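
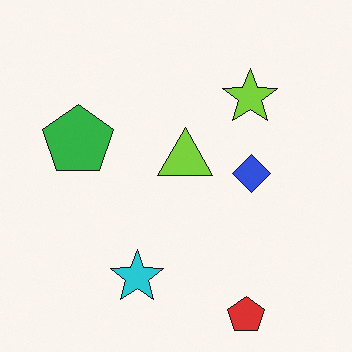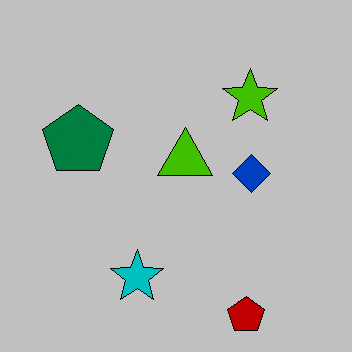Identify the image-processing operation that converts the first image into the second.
The transformation is: aggressively posterized.

Each flat color has snapped to a coarser quantized level — most visibly, the near-white background has dropped to a flat grey.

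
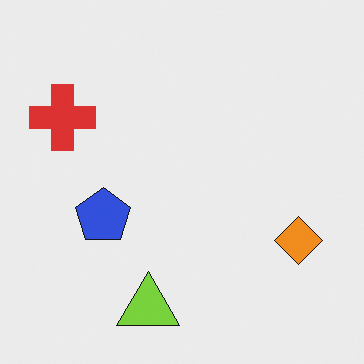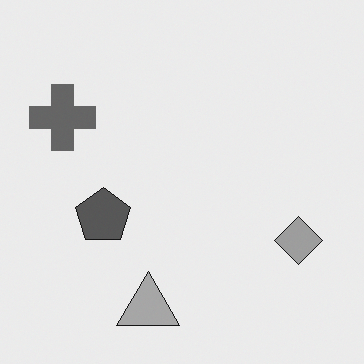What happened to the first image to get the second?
The image was converted to grayscale.

All color is removed — every shape is now a shade of grey.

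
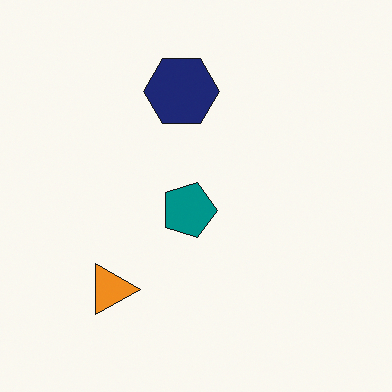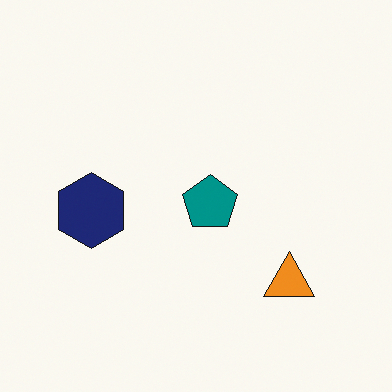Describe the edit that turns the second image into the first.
The image was rotated 90° clockwise.

The orange triangle sits in the bottom-right of the second image and the bottom-left of the first — consistent with a whole-image 90° clockwise rotation.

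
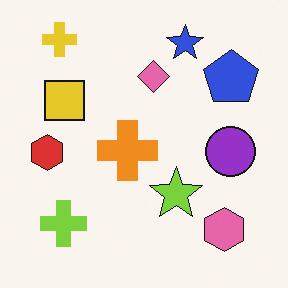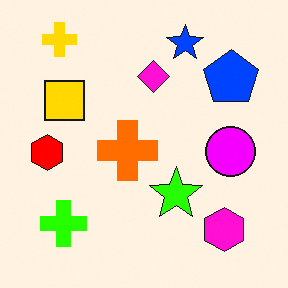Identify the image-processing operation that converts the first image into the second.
The second image is the first made much more vivid (saturation change).

All colors are more vivid — a global saturation change.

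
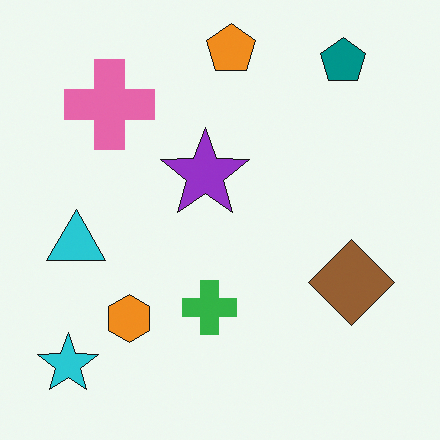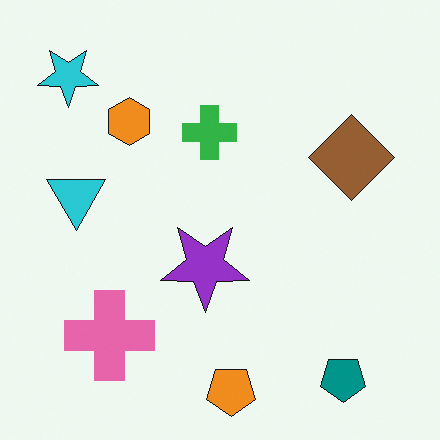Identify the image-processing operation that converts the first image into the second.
This is the original image flipped vertically (top ↔ bottom).

The orange pentagon is in the top of the first image and the bottom of the second — shapes on opposite sides of the horizontal midline have swapped in a mirror flip.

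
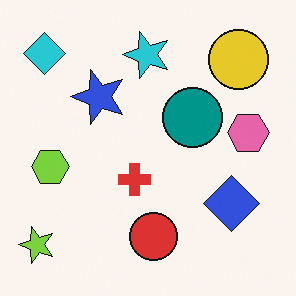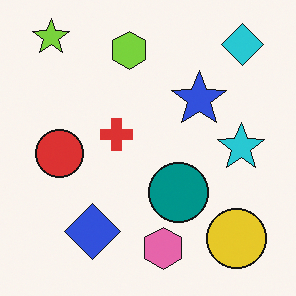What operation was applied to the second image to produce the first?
This is the original image rotated 90° counter-clockwise.

The lime star sits in the top-left of the second image and the bottom-left of the first — consistent with a whole-image 90° counter-clockwise rotation.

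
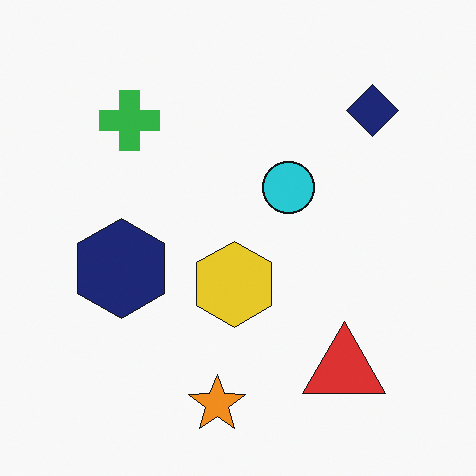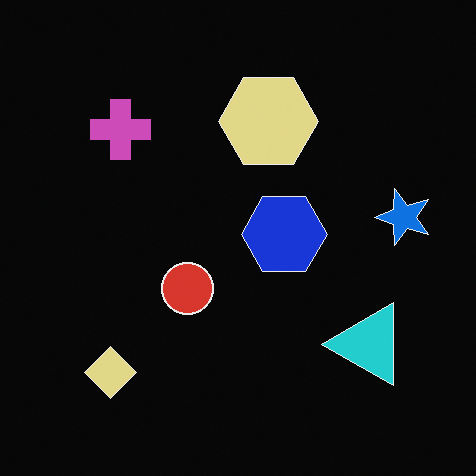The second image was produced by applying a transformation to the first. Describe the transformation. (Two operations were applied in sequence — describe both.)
Color-inverted (negative), then transposed (reflected across the top-left ↔ bottom-right diagonal).

The light background has become dark and every shape's color is its complement — a photographic negative. Shapes have swapped their row and column positions — what was in the top-right is now in the bottom-left — a diagonal reflection.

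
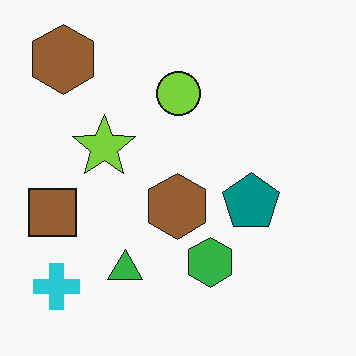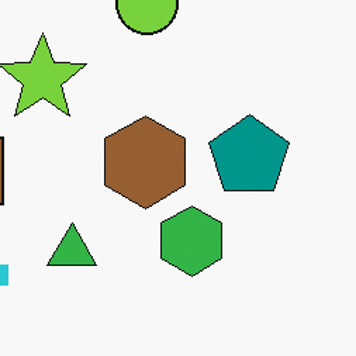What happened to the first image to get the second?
The image was cropped slightly and scaled back up.

The visible shapes are larger and the field of view is narrower; shapes near the original edges may be partly or wholly outside the frame — a crop-and-rescale.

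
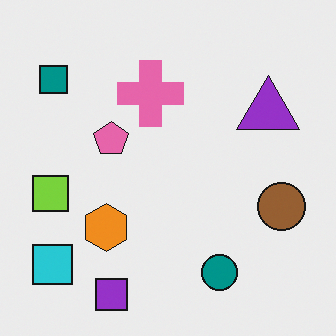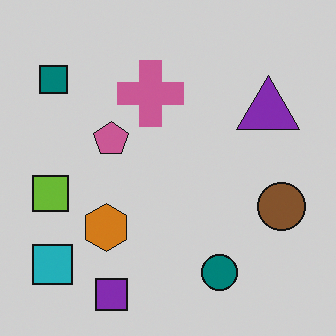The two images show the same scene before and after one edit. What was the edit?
This is the original image darkened a little.

Every pixel — background and shapes alike — is uniformly darkened.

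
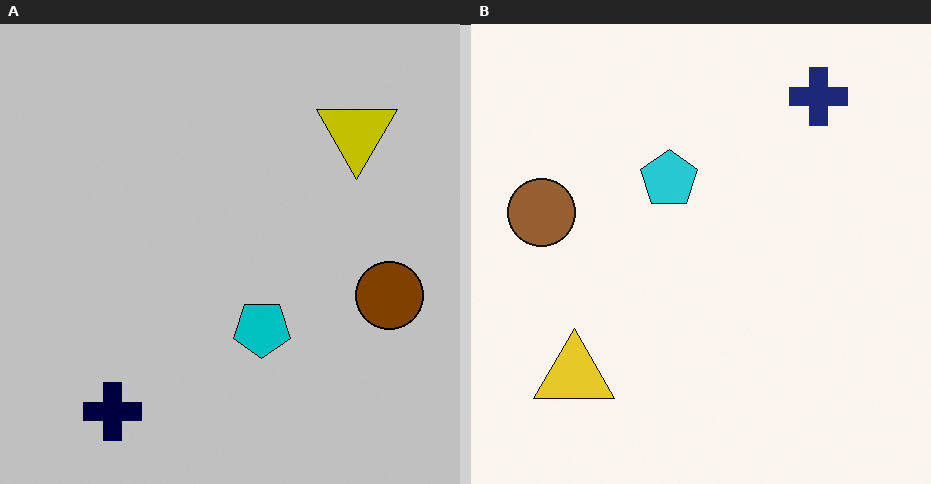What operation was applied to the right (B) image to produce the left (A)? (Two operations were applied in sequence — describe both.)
The transformation is: rotated 180°, then heavily posterized to just a handful of flat colors.

The navy cross sits in the top-right of the right (B) image and the bottom-left of the left (A) — consistent with a whole-image 180° rotation. Each flat color has snapped to a coarser quantized level — most visibly, the near-white background has dropped to a flat grey.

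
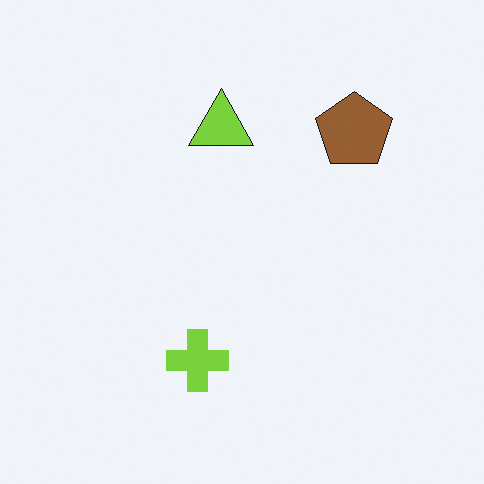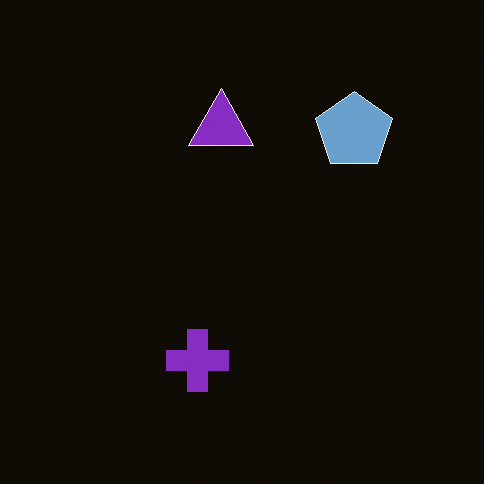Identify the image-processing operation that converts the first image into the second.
The image was color-inverted (negative).

The light background has become dark and every shape's color is its complement — a photographic negative.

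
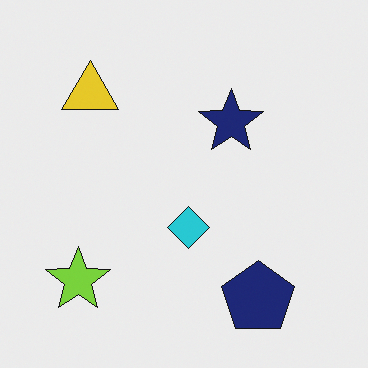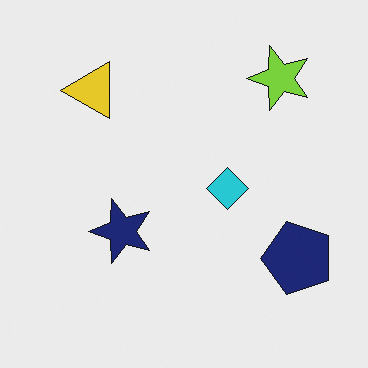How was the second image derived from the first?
The transformation is: transposed (reflected across the top-left ↔ bottom-right diagonal).

Shapes have swapped their row and column positions — what was in the top-right is now in the bottom-left — a diagonal reflection.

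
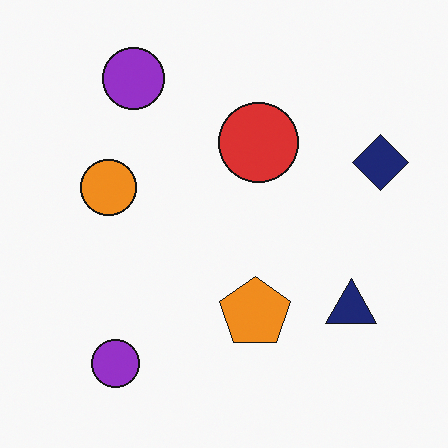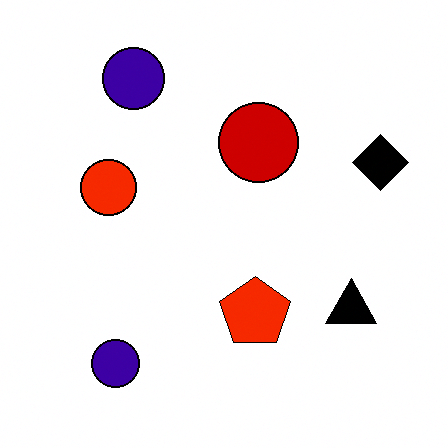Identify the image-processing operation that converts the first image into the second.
The image was boosted in contrast.

Tones are pushed away from mid-grey across the whole image — a global contrast change.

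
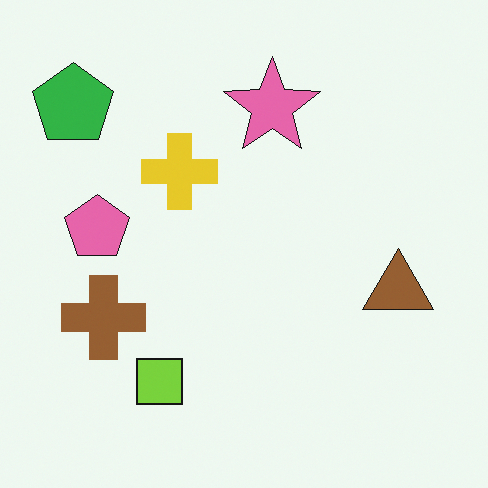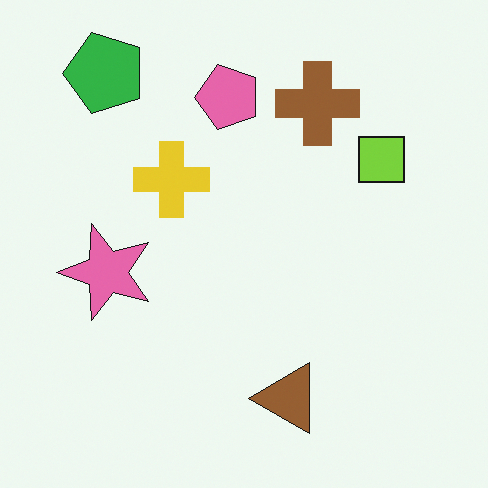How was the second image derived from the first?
The transformation is: transposed (reflected across the top-left ↔ bottom-right diagonal).

Shapes have swapped their row and column positions — what was in the top-right is now in the bottom-left — a diagonal reflection.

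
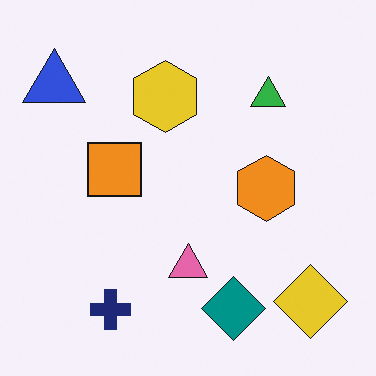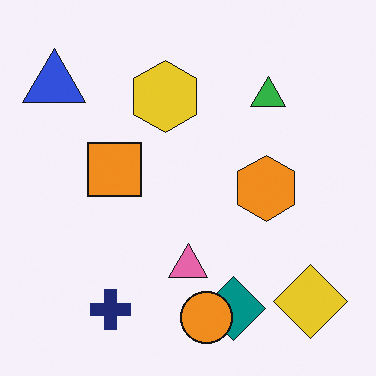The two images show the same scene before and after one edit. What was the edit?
Overlaid with an additional orange circle.

An orange circle appears in the second image that is absent from the first.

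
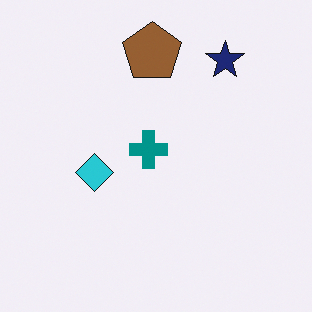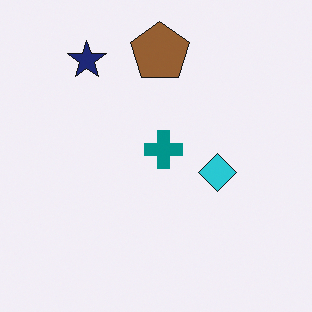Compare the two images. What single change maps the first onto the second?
The image was flipped horizontally (left ↔ right).

The navy star is in the top-right of the first image and the top-left of the second — shapes on opposite sides of the vertical midline have swapped in a mirror flip.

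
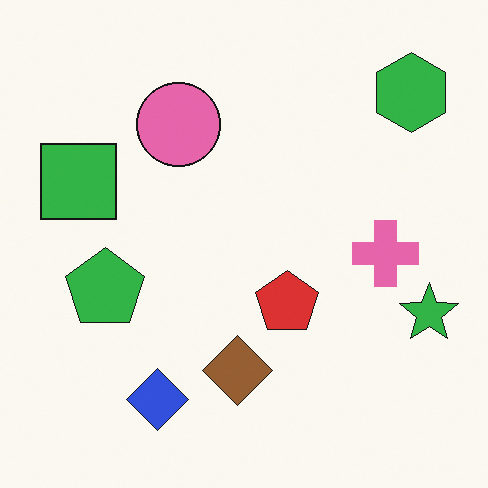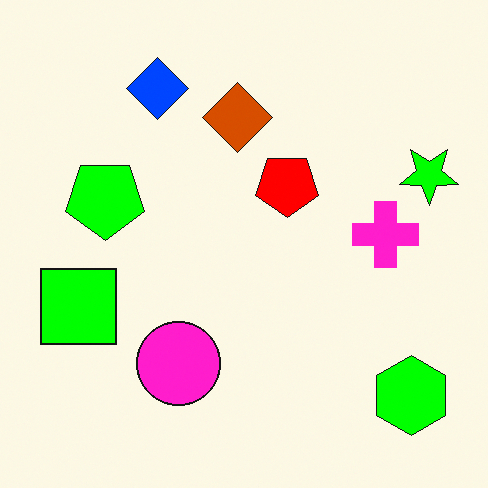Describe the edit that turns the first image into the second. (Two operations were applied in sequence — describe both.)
The image was heavily oversaturated, then flipped vertically (top ↔ bottom).

All colors are more vivid — a global saturation change. The blue diamond is in the bottom-left of the first image and the top-left of the second — shapes on opposite sides of the horizontal midline have swapped in a mirror flip.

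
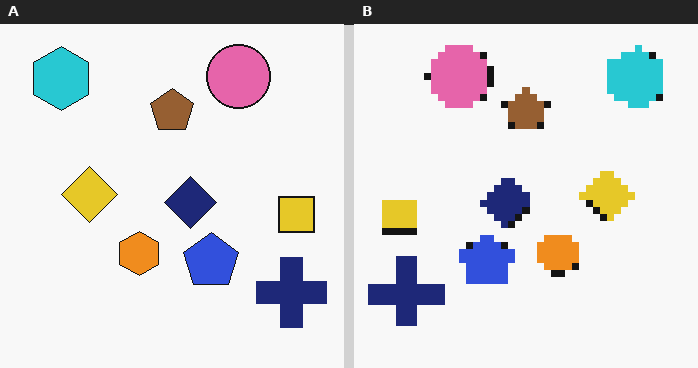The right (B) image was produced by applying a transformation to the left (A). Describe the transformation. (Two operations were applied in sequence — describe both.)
The right (B) image is the left (A) flipped horizontally (left ↔ right), then moderately pixelated.

The yellow square is in the right of the left (A) image and the left of the right (B) — shapes on opposite sides of the vertical midline have swapped in a mirror flip. Shapes are reduced to large square blocks; fine edges and outlines are lost — a downscale-then-upscale (mosaic) effect.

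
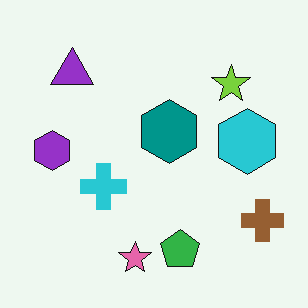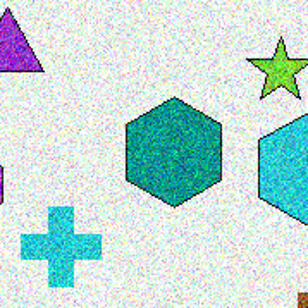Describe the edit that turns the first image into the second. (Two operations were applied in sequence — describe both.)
This is the original image degraded with strong gaussian noise, then cropped to a noticeably smaller region and rescaled.

Random speckle covers the whole image, including the flat background. The visible shapes are larger and the field of view is narrower; shapes near the original edges may be partly or wholly outside the frame — a crop-and-rescale.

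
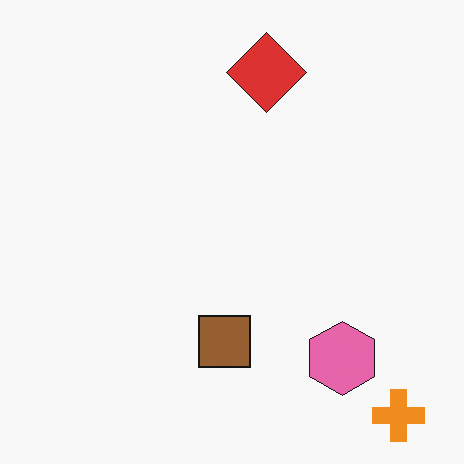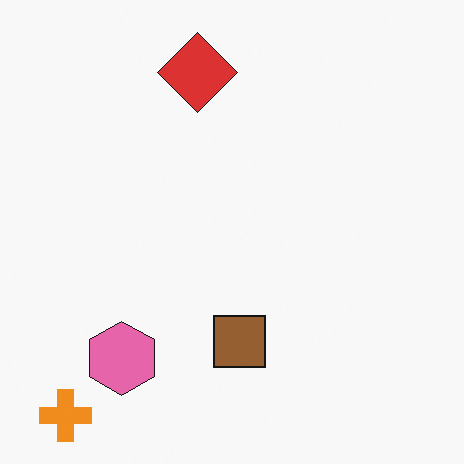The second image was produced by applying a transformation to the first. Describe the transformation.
This is the original image flipped horizontally (left ↔ right).

The orange cross is in the bottom-right of the first image and the bottom-left of the second — shapes on opposite sides of the vertical midline have swapped in a mirror flip.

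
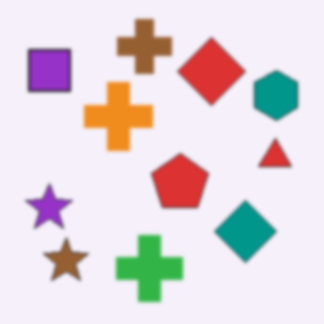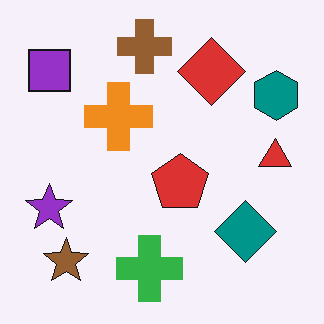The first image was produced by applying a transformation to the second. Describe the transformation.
It was lightly blurred.

Shape edges and outlines are uniformly softened across the whole image.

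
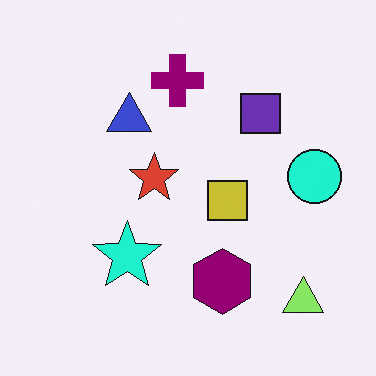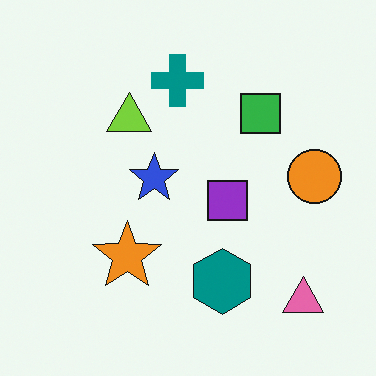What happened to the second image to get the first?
It was hue-shifted through roughly a third of the color wheel.

Every shape's color has rotated by the same amount around the hue wheel — a uniform hue shift.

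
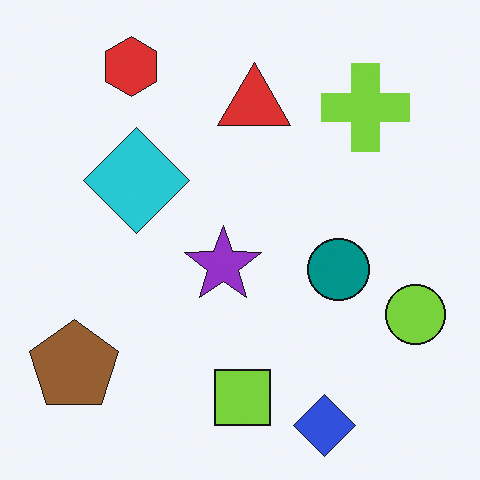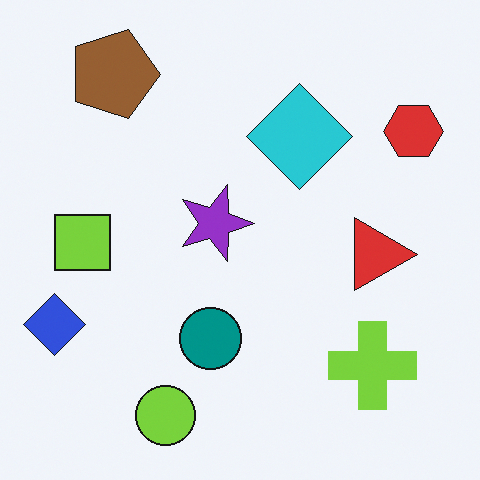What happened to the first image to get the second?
It was rotated 90° clockwise.

The brown pentagon sits in the bottom-left of the first image and the top-left of the second — consistent with a whole-image 90° clockwise rotation.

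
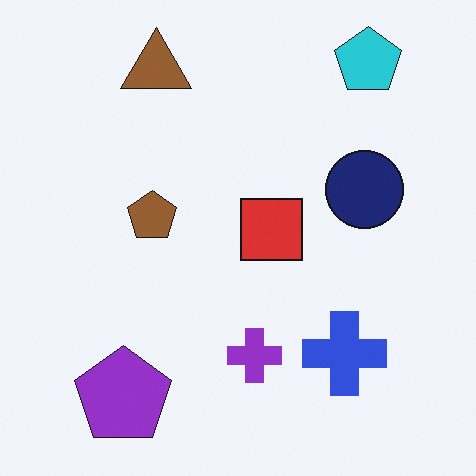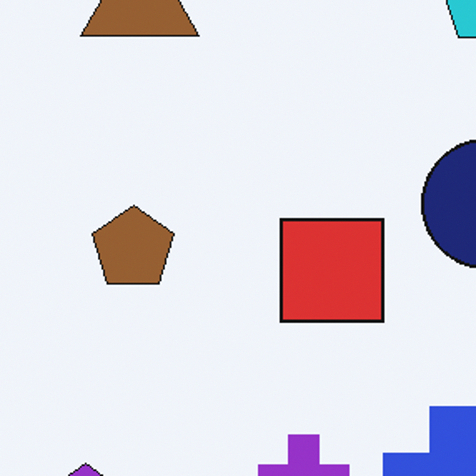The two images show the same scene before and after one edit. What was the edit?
This is the original image cropped to a noticeably smaller region and rescaled.

The visible shapes are larger and the field of view is narrower; shapes near the original edges may be partly or wholly outside the frame — a crop-and-rescale.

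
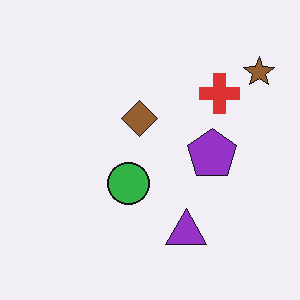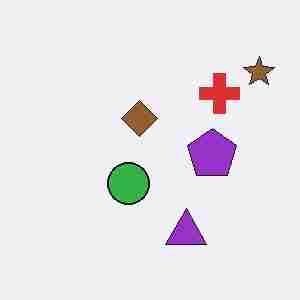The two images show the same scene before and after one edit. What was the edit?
The transformation is: heavily JPEG-compressed with obvious blocking artifacts.

Blocky 8×8 compression artifacts appear around shape edges and the flat background shows ringing — characteristic JPEG degradation.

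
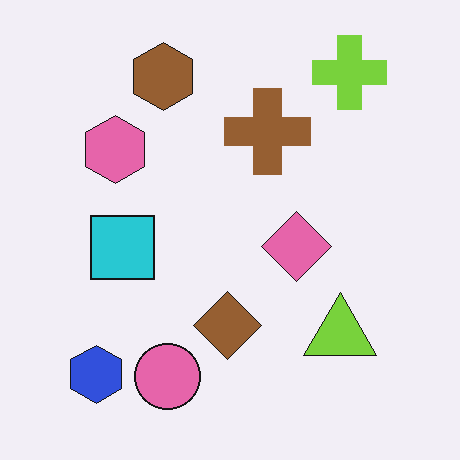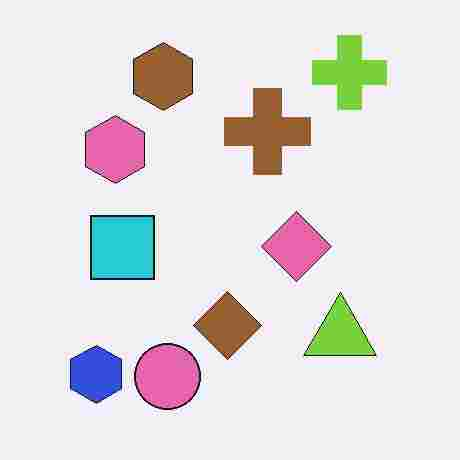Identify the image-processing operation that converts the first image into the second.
The image was degraded with heavy JPEG compression.

Blocky 8×8 compression artifacts appear around shape edges and the flat background shows ringing — characteristic JPEG degradation.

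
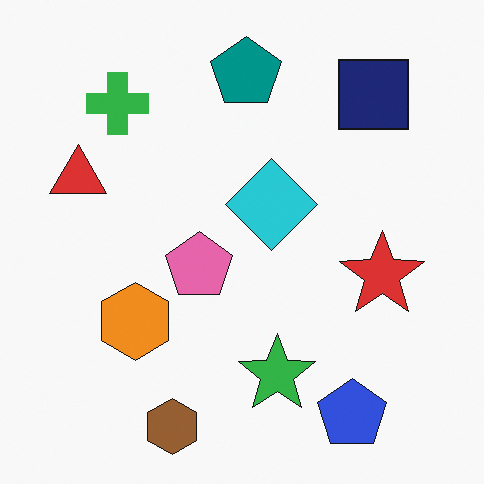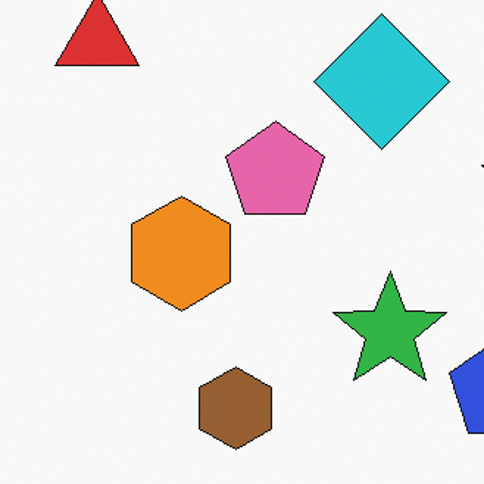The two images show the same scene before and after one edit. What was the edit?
This is the original image cropped to a modestly smaller region and rescaled.

The visible shapes are larger and the field of view is narrower; shapes near the original edges may be partly or wholly outside the frame — a crop-and-rescale.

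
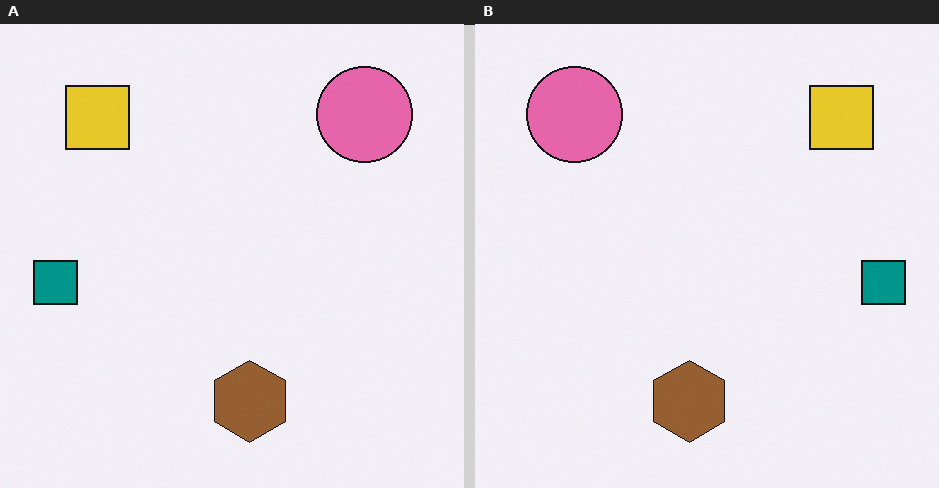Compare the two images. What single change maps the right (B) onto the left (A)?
The image was flipped horizontally (left ↔ right).

The teal square is in the right of the right (B) image and the left of the left (A) — shapes on opposite sides of the vertical midline have swapped in a mirror flip.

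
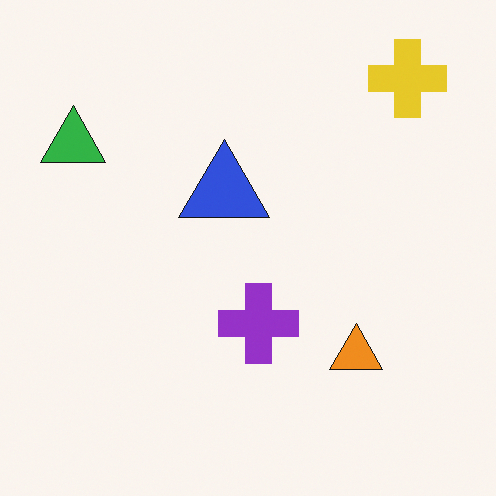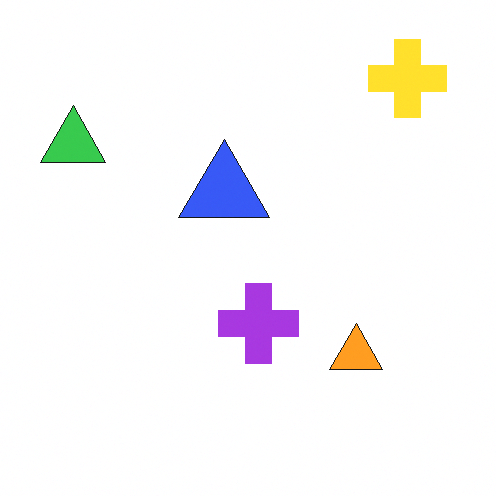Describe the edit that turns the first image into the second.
It was slightly brightened.

Every pixel — background and shapes alike — is uniformly brightened.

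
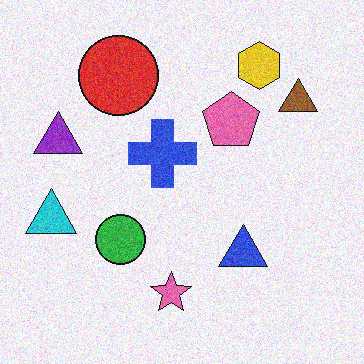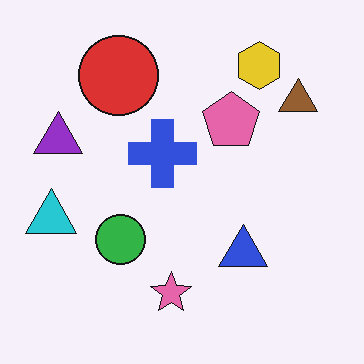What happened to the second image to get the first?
It was degraded with moderate additive noise.

Random speckle covers the whole image, including the flat background.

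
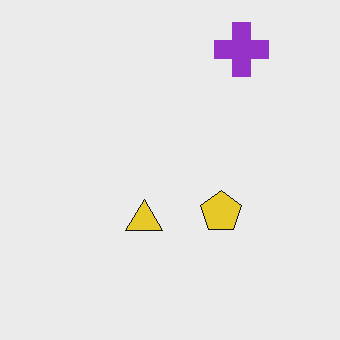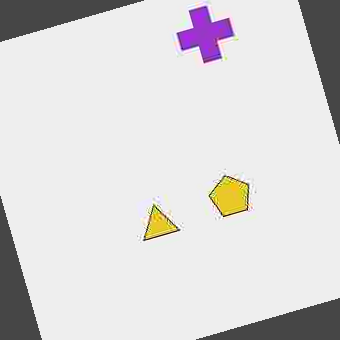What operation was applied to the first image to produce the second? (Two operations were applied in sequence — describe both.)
It was degraded with heavy JPEG compression, then rotated counter-clockwise by a clearly visible amount.

Blocky 8×8 compression artifacts appear around shape edges and the flat background shows ringing — characteristic JPEG degradation. Every shape is tilted by the same angle and the image corners show triangular fill wedges — a whole-image rotation by a non-right angle.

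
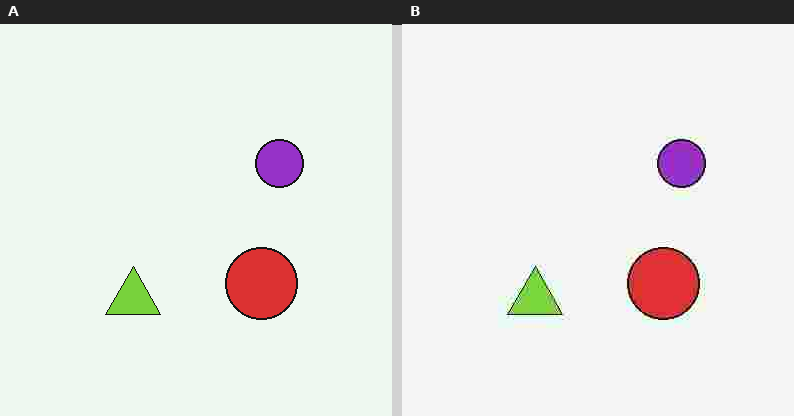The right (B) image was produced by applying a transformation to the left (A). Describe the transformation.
It was degraded with heavy JPEG compression.

Blocky 8×8 compression artifacts appear around shape edges and the flat background shows ringing — characteristic JPEG degradation.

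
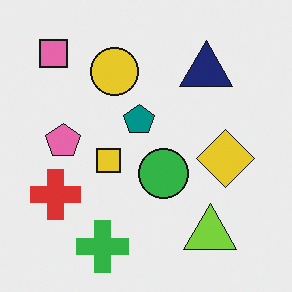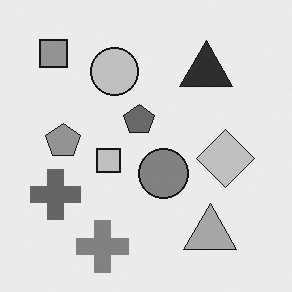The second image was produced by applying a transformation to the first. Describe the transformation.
The second image is the first converted to grayscale.

All color is removed — every shape is now a shade of grey.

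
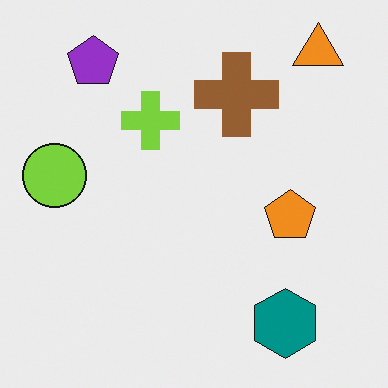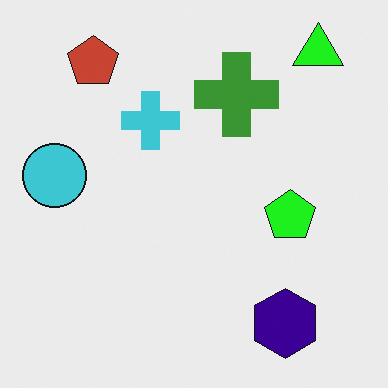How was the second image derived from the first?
Hue-shifted through roughly a third of the color wheel.

Every shape's color has rotated by the same amount around the hue wheel — a uniform hue shift.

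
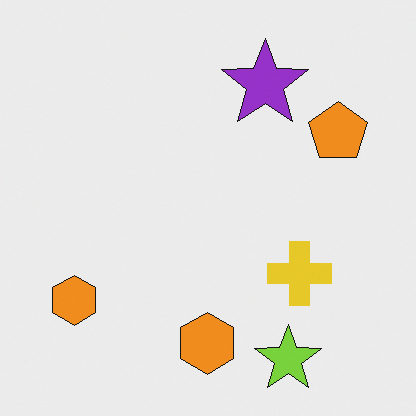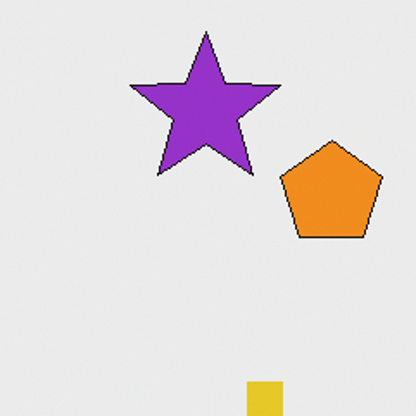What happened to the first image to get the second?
The transformation is: cropped to a noticeably smaller region and rescaled.

The visible shapes are larger and the field of view is narrower; shapes near the original edges may be partly or wholly outside the frame — a crop-and-rescale.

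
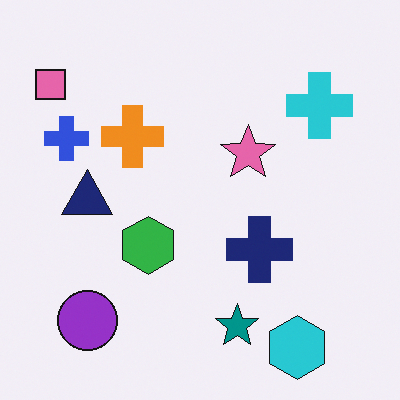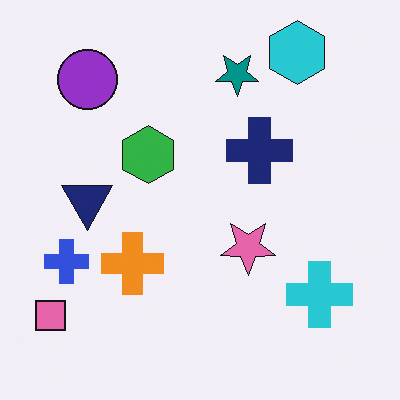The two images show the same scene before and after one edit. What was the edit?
Flipped vertically (top ↔ bottom).

The cyan hexagon is in the bottom-right of the first image and the top-right of the second — shapes on opposite sides of the horizontal midline have swapped in a mirror flip.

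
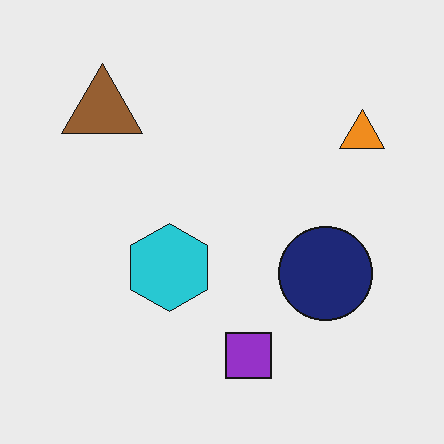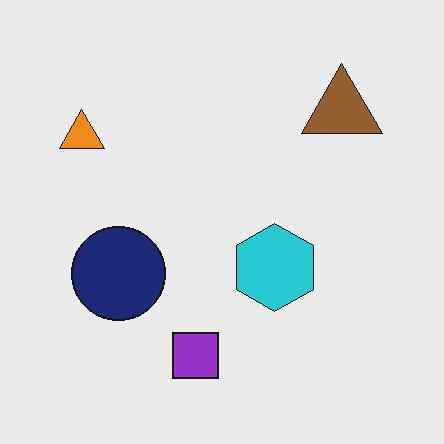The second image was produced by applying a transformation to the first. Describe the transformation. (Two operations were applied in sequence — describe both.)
This is the original image flipped horizontally (left ↔ right), then JPEG-compressed with visible artifacts.

The orange triangle is in the top-right of the first image and the top-left of the second — shapes on opposite sides of the vertical midline have swapped in a mirror flip. Blocky 8×8 compression artifacts appear around shape edges and the flat background shows ringing — characteristic JPEG degradation.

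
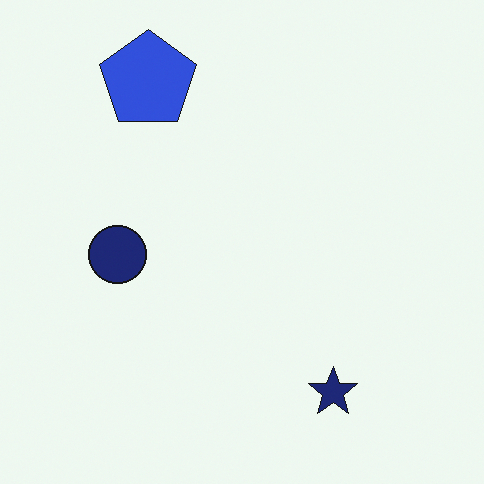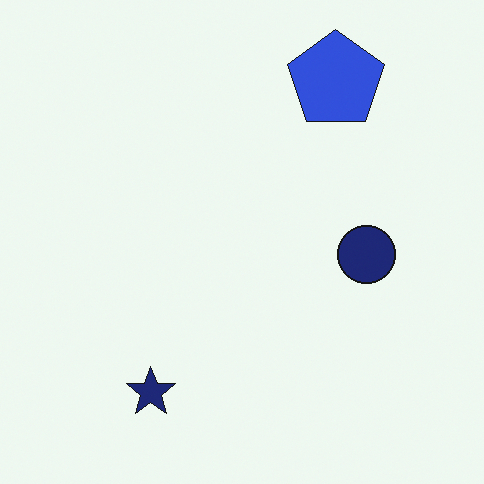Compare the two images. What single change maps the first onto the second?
The transformation is: flipped horizontally (left ↔ right).

The navy circle is in the left of the first image and the right of the second — shapes on opposite sides of the vertical midline have swapped in a mirror flip.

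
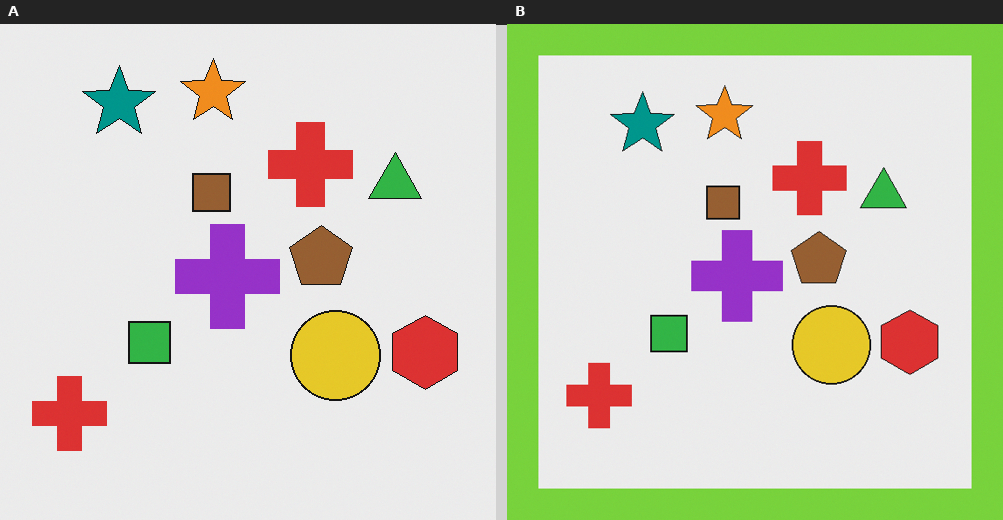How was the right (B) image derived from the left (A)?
The right (B) image is the left (A) framed with a lime border.

A solid lime frame runs around the edge of the right (B) image, with the content slightly shrunk inside it.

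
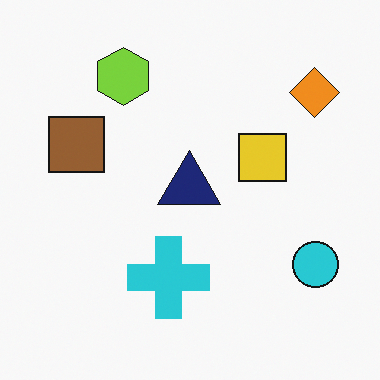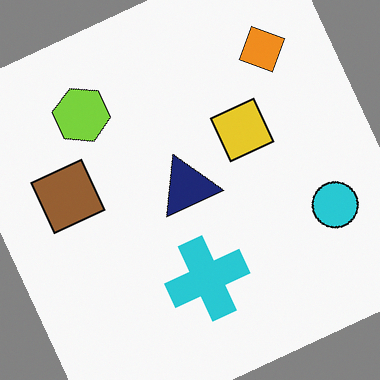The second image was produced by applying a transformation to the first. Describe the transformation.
The transformation is: rotated counter-clockwise by a clearly visible amount.

Every shape is tilted by the same angle and the image corners show triangular fill wedges — a whole-image rotation by a non-right angle.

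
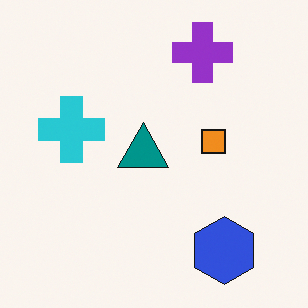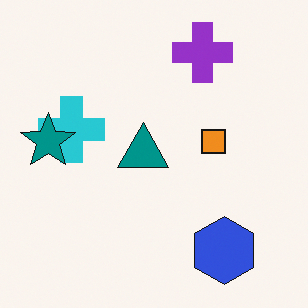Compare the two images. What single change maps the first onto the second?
Overlaid with an additional teal star.

A teal star appears in the second image that is absent from the first.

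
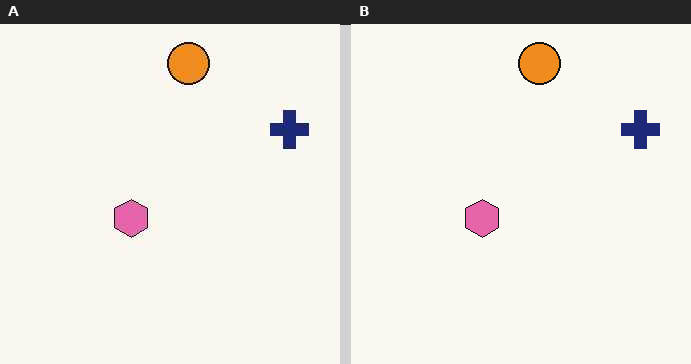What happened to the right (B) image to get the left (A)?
Given moderate JPEG compression.

Blocky 8×8 compression artifacts appear around shape edges and the flat background shows ringing — characteristic JPEG degradation.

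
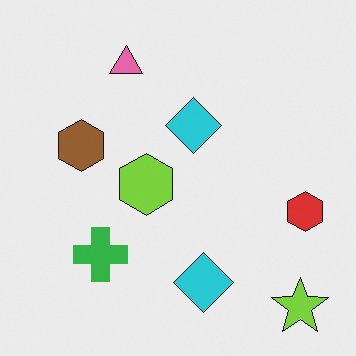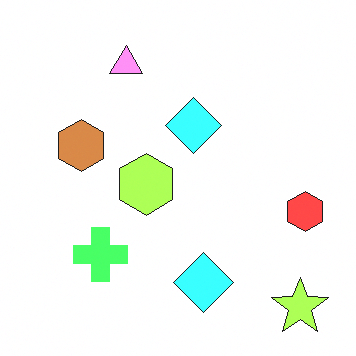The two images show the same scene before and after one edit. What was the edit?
The transformation is: noticeably brightened.

Every pixel — background and shapes alike — is uniformly brightened.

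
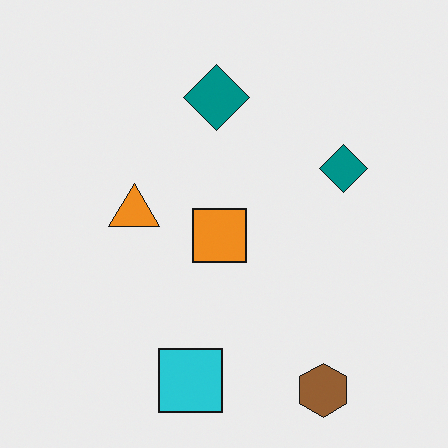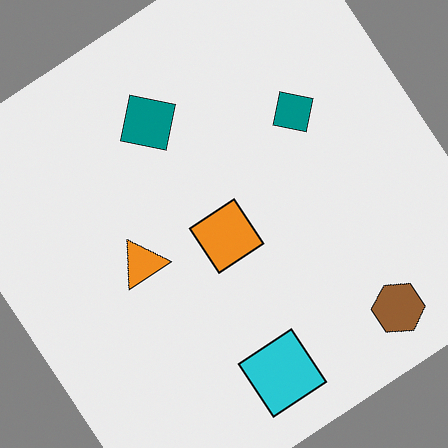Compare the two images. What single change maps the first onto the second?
The transformation is: rotated counter-clockwise by a large amount — several tens of degrees.

Every shape is tilted by the same angle and the image corners show triangular fill wedges — a whole-image rotation by a non-right angle.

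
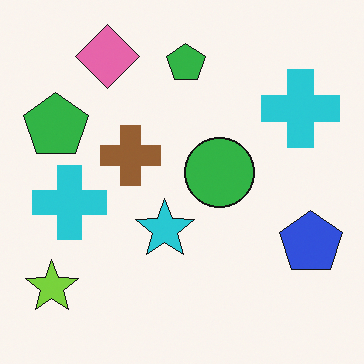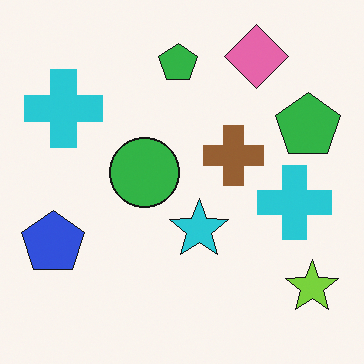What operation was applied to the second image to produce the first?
The first image is the second flipped horizontally (left ↔ right).

The lime star is in the bottom-right of the second image and the bottom-left of the first — shapes on opposite sides of the vertical midline have swapped in a mirror flip.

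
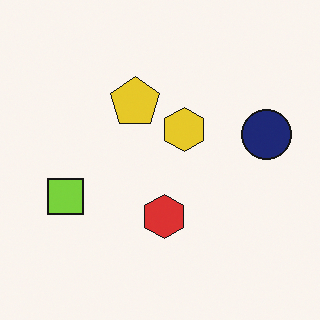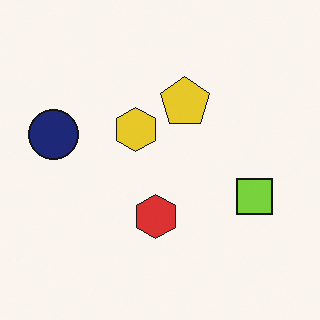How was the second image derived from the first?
It was flipped horizontally (left ↔ right).

The navy circle is in the right of the first image and the left of the second — shapes on opposite sides of the vertical midline have swapped in a mirror flip.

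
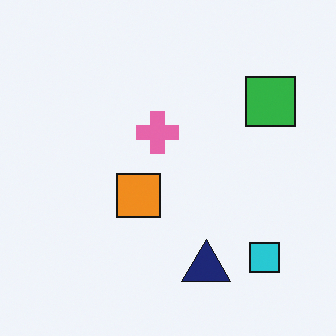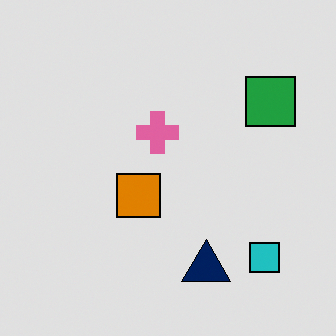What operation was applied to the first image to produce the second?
The second image is the first posterized to a reduced palette.

Each flat color has snapped to a coarser quantized level — most visibly, the near-white background has dropped to a flat grey.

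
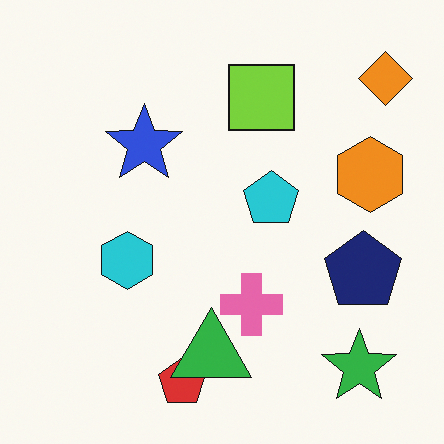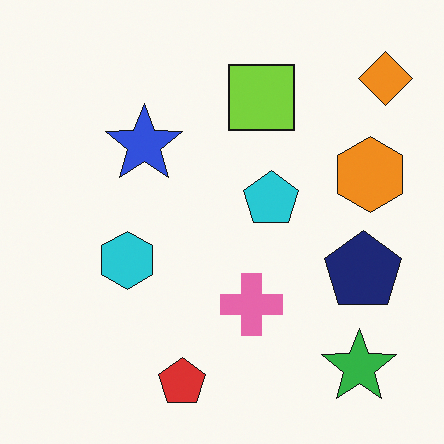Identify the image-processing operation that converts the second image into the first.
Overlaid with an additional green triangle.

A green triangle appears in the first image that is absent from the second.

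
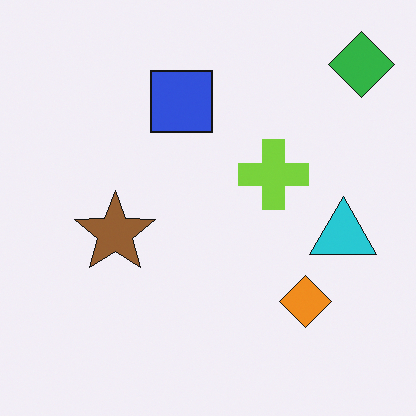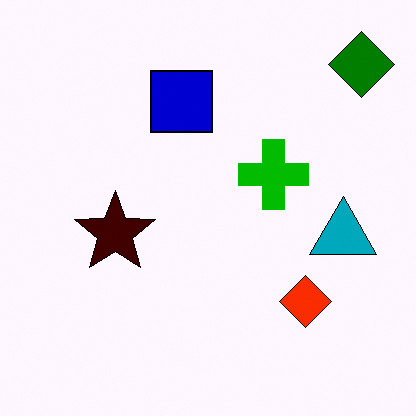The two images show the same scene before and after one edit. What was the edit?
The second image is the first boosted in contrast.

Tones are pushed away from mid-grey across the whole image — a global contrast change.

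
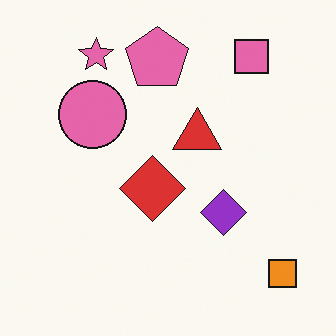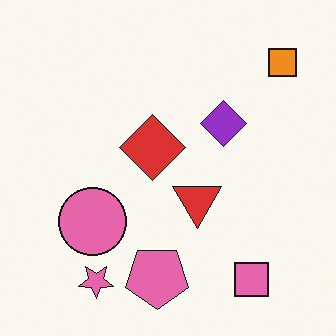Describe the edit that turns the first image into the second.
The second image is the first flipped vertically (top ↔ bottom).

The pink star is in the top-left of the first image and the bottom-left of the second — shapes on opposite sides of the horizontal midline have swapped in a mirror flip.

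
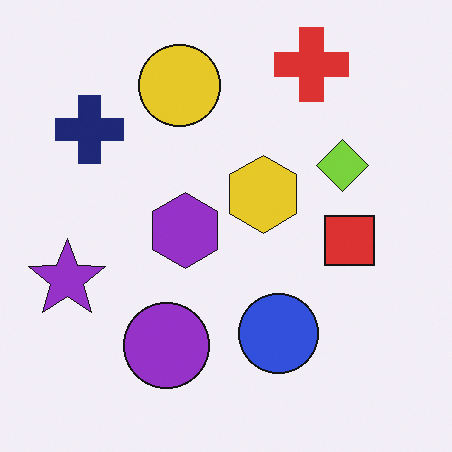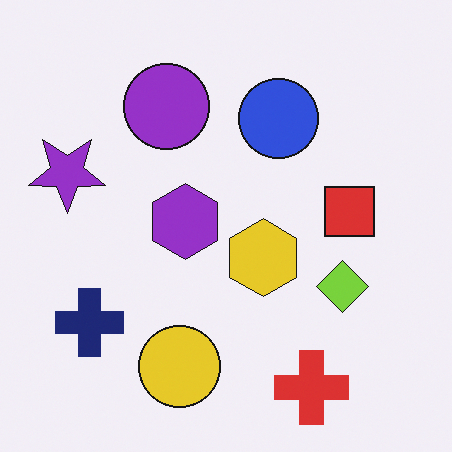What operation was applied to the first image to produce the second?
This is the original image flipped vertically (top ↔ bottom).

The red cross is in the top-right of the first image and the bottom-right of the second — shapes on opposite sides of the horizontal midline have swapped in a mirror flip.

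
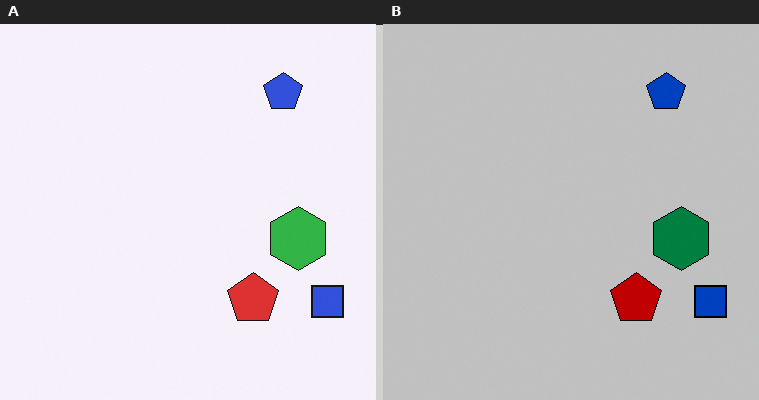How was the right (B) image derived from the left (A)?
The image was aggressively posterized.

Each flat color has snapped to a coarser quantized level — most visibly, the near-white background has dropped to a flat grey.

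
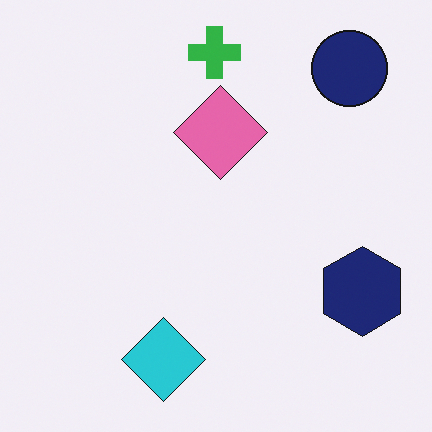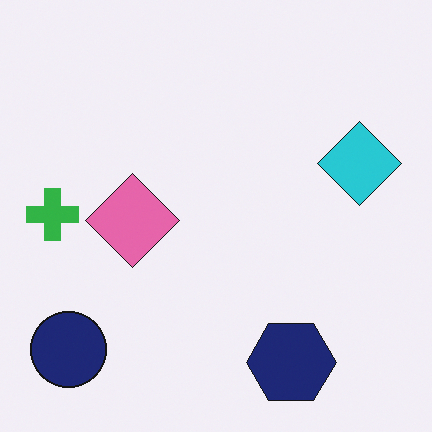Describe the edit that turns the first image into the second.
The image was transposed (reflected across the top-left ↔ bottom-right diagonal).

Shapes have swapped their row and column positions — what was in the top-right is now in the bottom-left — a diagonal reflection.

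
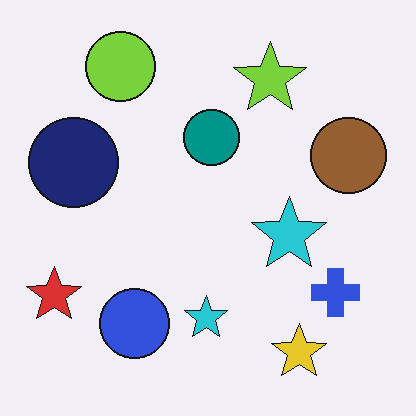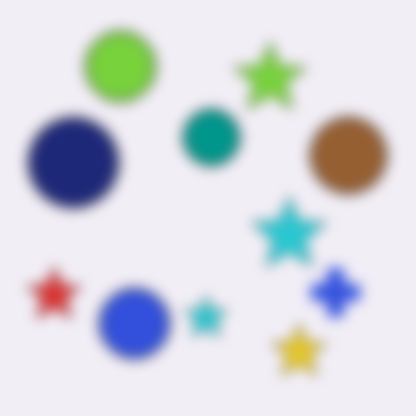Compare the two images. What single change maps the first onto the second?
Strongly gaussian-blurred.

Shape edges and outlines are uniformly softened across the whole image.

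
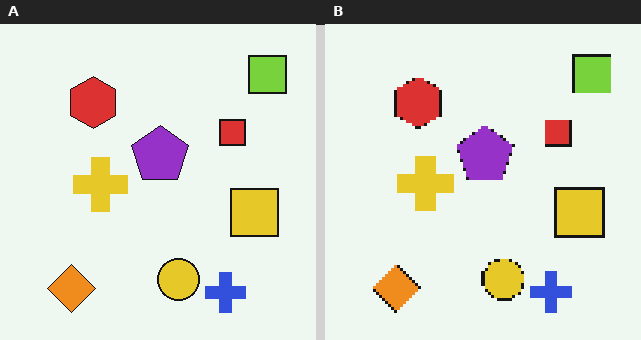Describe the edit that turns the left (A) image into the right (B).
The right (B) image is the left (A) mildly pixelated.

Shapes are reduced to large square blocks; fine edges and outlines are lost — a downscale-then-upscale (mosaic) effect.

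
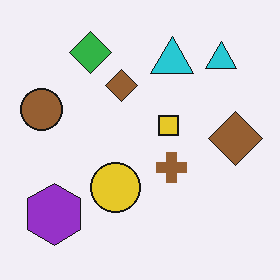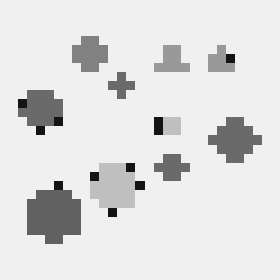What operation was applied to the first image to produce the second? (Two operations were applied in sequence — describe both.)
This is the original image converted to grayscale, then heavily pixelated into large blocks.

All color is removed — every shape is now a shade of grey. Shapes are reduced to large square blocks; fine edges and outlines are lost — a downscale-then-upscale (mosaic) effect.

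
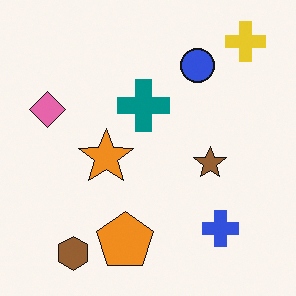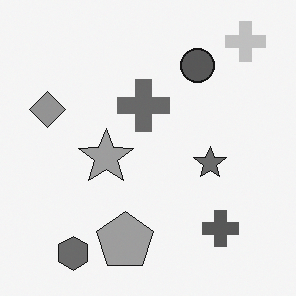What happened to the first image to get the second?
The image was converted to grayscale.

All color is removed — every shape is now a shade of grey.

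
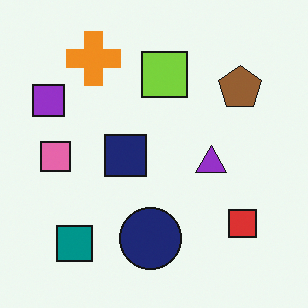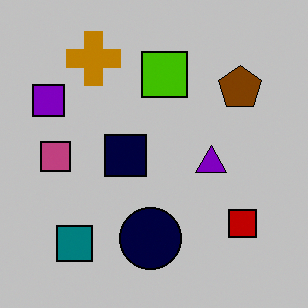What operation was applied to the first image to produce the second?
Aggressively posterized.

Each flat color has snapped to a coarser quantized level — most visibly, the near-white background has dropped to a flat grey.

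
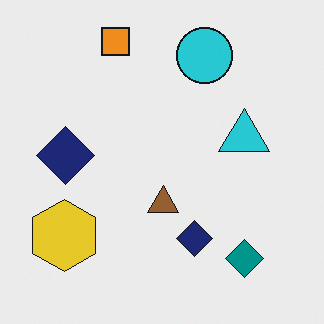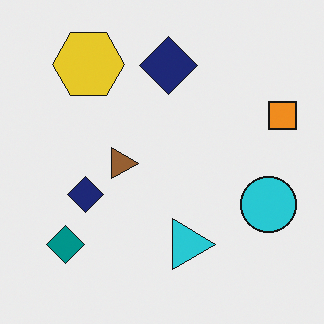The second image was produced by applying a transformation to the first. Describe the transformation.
The image was rotated 90° clockwise.

The orange square sits in the top of the first image and the right of the second — consistent with a whole-image 90° clockwise rotation.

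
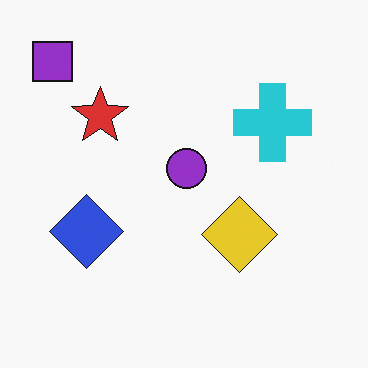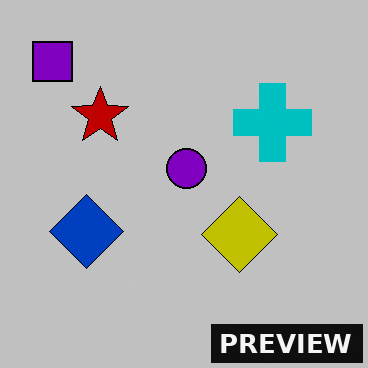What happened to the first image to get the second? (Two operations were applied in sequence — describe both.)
The second image is the first heavily posterized to just a handful of flat colors, then watermarked with the text "PREVIEW" in the lower-right corner.

Each flat color has snapped to a coarser quantized level — most visibly, the near-white background has dropped to a flat grey. A dark label reading "PREVIEW" appears in the lower-right corner.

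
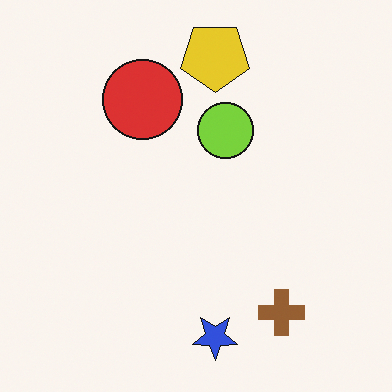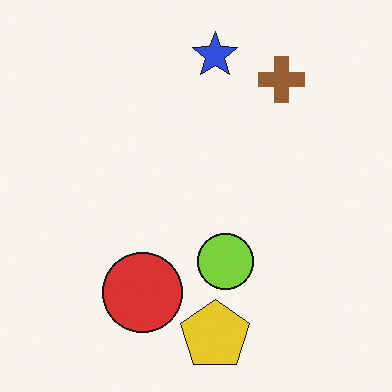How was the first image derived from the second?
Flipped vertically (top ↔ bottom).

The blue star is in the top of the second image and the bottom of the first — shapes on opposite sides of the horizontal midline have swapped in a mirror flip.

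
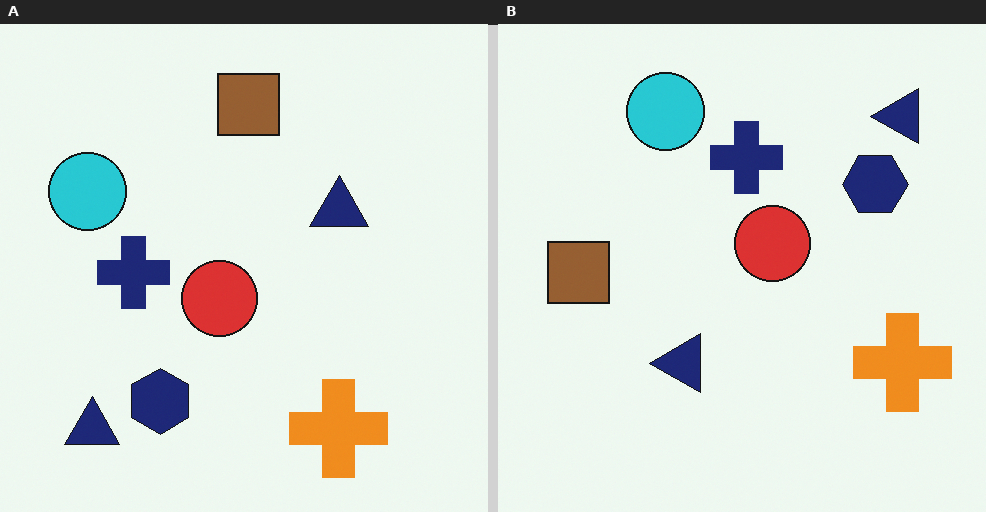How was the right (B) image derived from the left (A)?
The image was transposed (reflected across the top-left ↔ bottom-right diagonal).

Shapes have swapped their row and column positions — what was in the top-right is now in the bottom-left — a diagonal reflection.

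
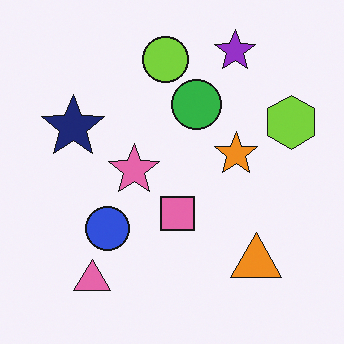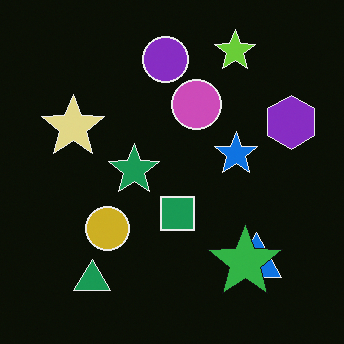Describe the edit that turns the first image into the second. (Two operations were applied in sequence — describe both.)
The image was color-inverted (negative), then overlaid with an additional green star.

The light background has become dark and every shape's color is its complement — a photographic negative. A green star appears in the second image that is absent from the first.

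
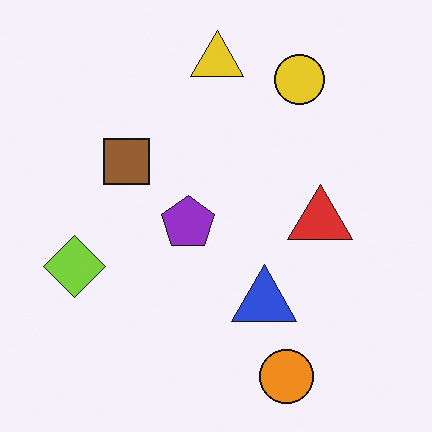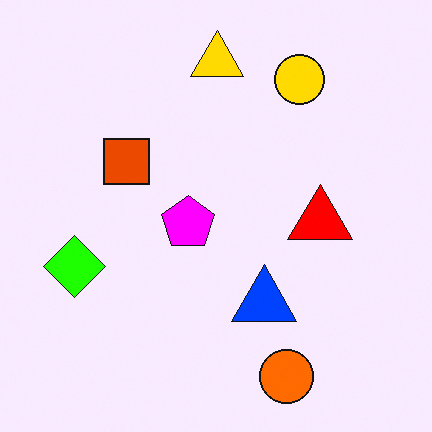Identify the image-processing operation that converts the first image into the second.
This is the original image made much more vivid (saturation change).

All colors are more vivid — a global saturation change.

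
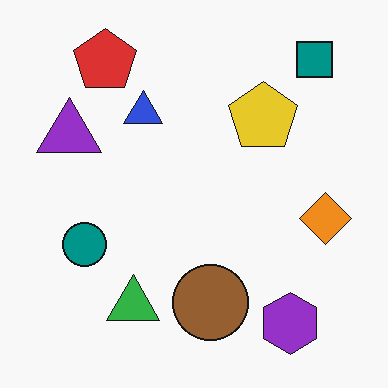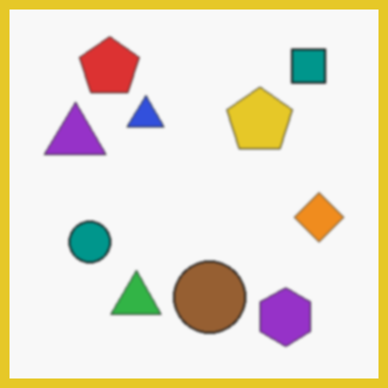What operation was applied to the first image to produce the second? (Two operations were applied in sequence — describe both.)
Lightly blurred, then framed with a yellow border.

Shape edges and outlines are uniformly softened across the whole image. A solid yellow frame runs around the edge of the second image, with the content slightly shrunk inside it.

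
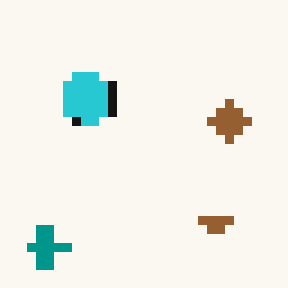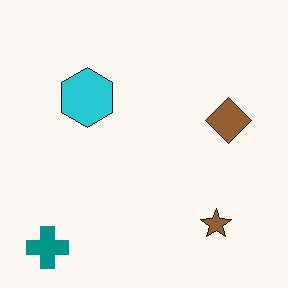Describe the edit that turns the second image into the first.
The first image is the second heavily pixelated into large blocks.

Shapes are reduced to large square blocks; fine edges and outlines are lost — a downscale-then-upscale (mosaic) effect.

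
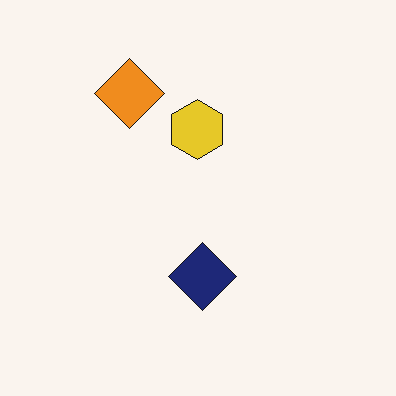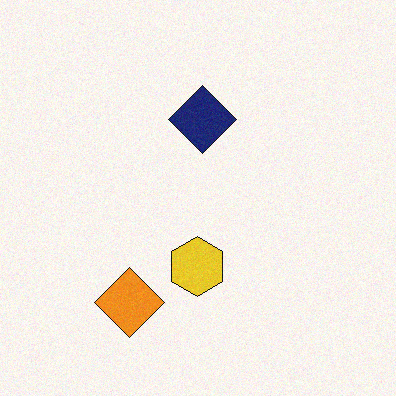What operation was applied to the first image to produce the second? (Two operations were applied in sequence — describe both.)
The transformation is: flipped vertically (top ↔ bottom), then degraded with light additive noise.

The orange diamond is in the top-left of the first image and the bottom-left of the second — shapes on opposite sides of the horizontal midline have swapped in a mirror flip. Random speckle covers the whole image, including the flat background.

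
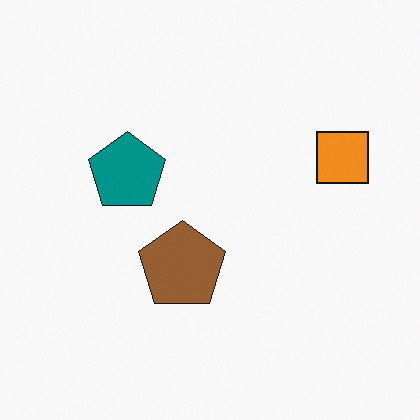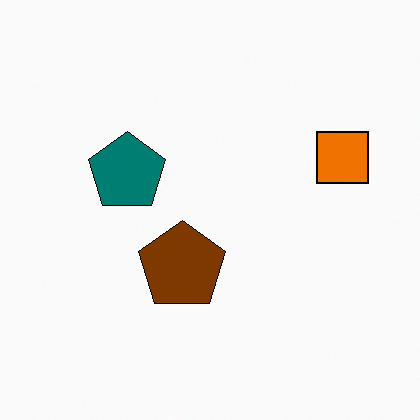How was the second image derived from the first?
It was given slightly increased contrast.

Tones are pushed away from mid-grey across the whole image — a global contrast change.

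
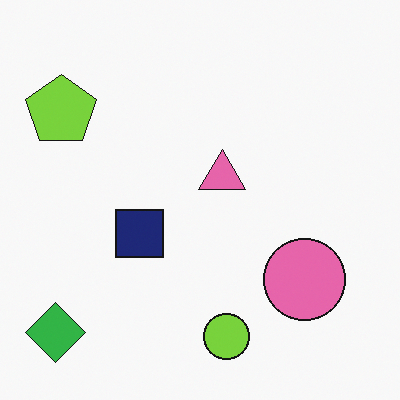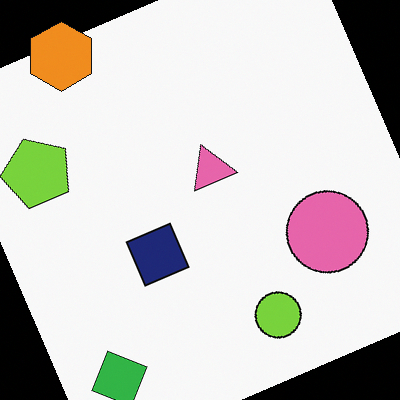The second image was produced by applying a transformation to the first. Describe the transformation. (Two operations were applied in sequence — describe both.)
The image was rotated counter-clockwise by a clearly visible amount, then overlaid with an additional orange hexagon.

Every shape is tilted by the same angle and the image corners show triangular fill wedges — a whole-image rotation by a non-right angle. An orange hexagon appears in the second image that is absent from the first.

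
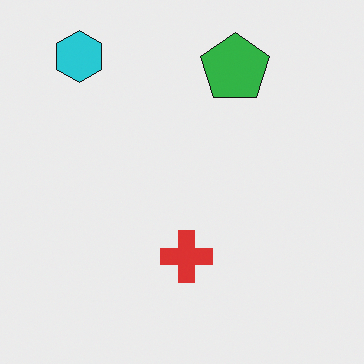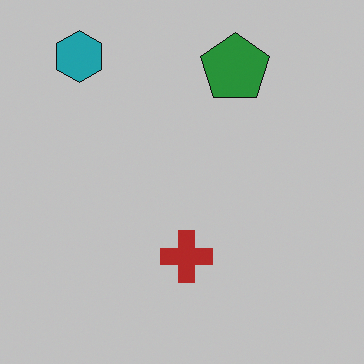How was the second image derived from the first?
The image was slightly darkened.

Every pixel — background and shapes alike — is uniformly darkened.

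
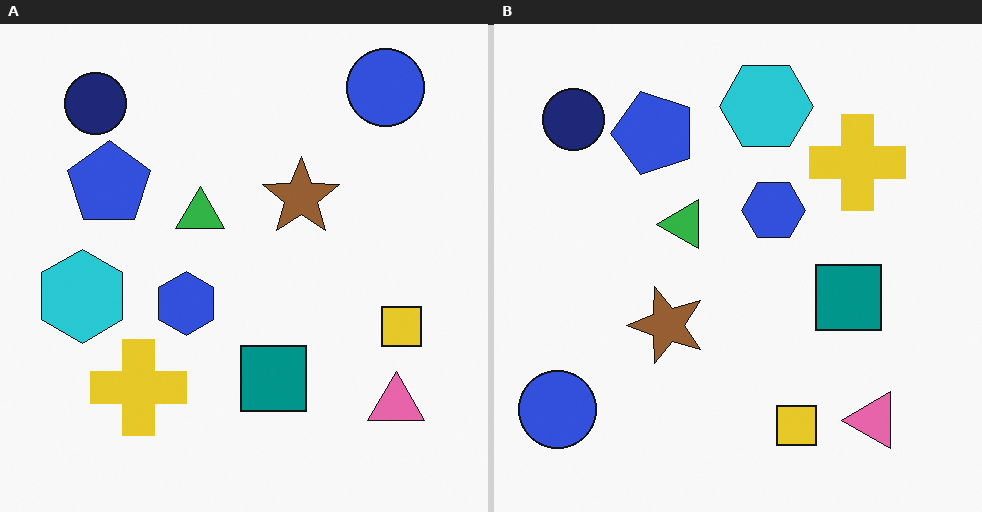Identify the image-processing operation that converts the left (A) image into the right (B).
It was transposed (reflected across the top-left ↔ bottom-right diagonal).

Shapes have swapped their row and column positions — what was in the top-right is now in the bottom-left — a diagonal reflection.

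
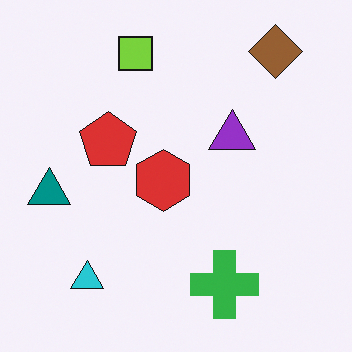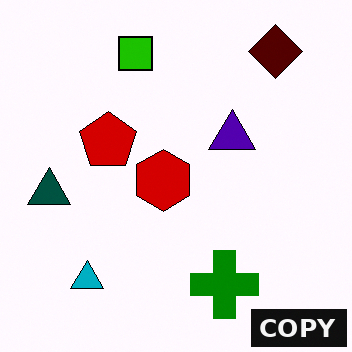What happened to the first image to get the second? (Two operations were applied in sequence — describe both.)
The image was given much higher contrast, then watermarked with the text "COPY" in the lower-right corner.

Tones are pushed away from mid-grey across the whole image — a global contrast change. A dark label reading "COPY" appears in the lower-right corner.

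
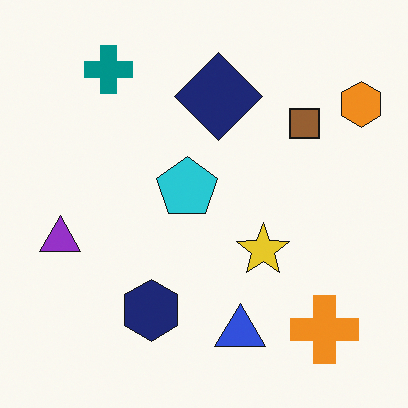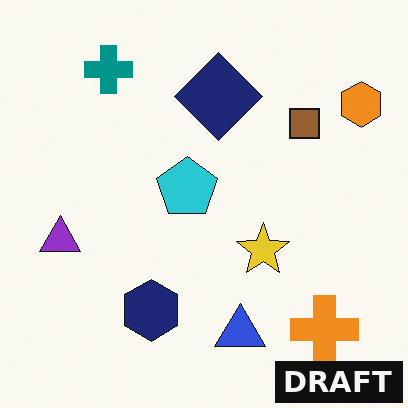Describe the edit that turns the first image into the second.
The second image is the first watermarked with the text "DRAFT" in the lower-right corner.

A dark label reading "DRAFT" appears in the lower-right corner.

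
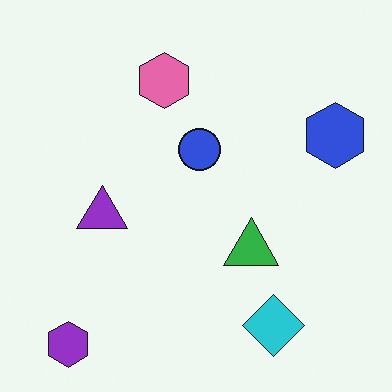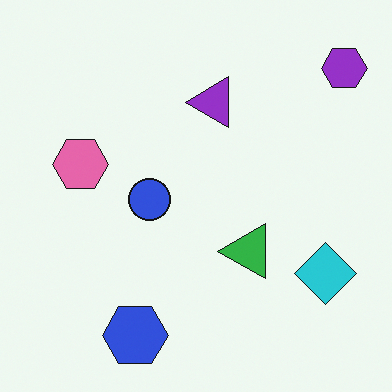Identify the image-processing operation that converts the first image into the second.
The second image is the first transposed (reflected across the top-left ↔ bottom-right diagonal).

Shapes have swapped their row and column positions — what was in the top-right is now in the bottom-left — a diagonal reflection.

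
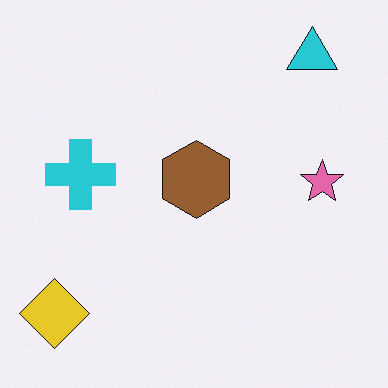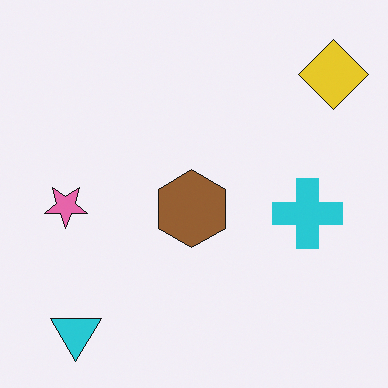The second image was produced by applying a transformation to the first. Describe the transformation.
This is the original image rotated 180°.

The yellow diamond sits in the bottom-left of the first image and the top-right of the second — consistent with a whole-image 180° rotation.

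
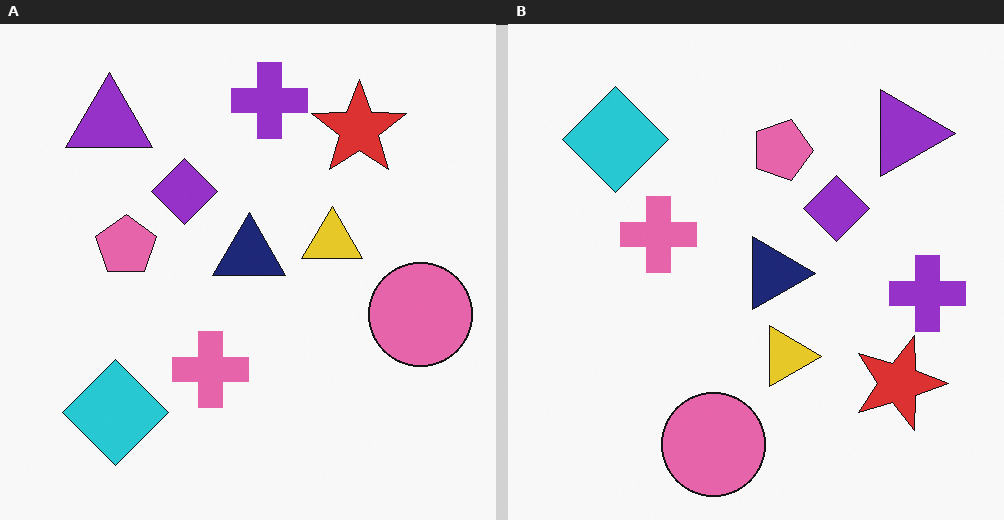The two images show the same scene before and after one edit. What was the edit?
The transformation is: rotated 90° clockwise.

The purple triangle sits in the top-left of the left (A) image and the top-right of the right (B) — consistent with a whole-image 90° clockwise rotation.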